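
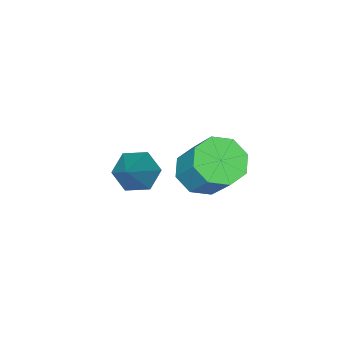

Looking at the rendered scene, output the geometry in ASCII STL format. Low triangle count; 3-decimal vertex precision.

solid 
facet normal -0.610 -0.432 -0.664
outer loop
vertex 0.88 -2.468 -1.461
vertex 0.308 -1.851 -1.337
vertex 0.902 -1.765 -1.939
endloop
endfacet
facet normal 0.952 -0.192 -0.238
outer loop
vertex 0.88 -2.468 -1.461
vertex 0.902 -1.765 -1.939
vertex 1.552 -0.969 0.017
endloop
endfacet
facet normal -0.610 -0.433 -0.664
outer loop
vertex 0.902 -1.765 -1.939
vertex 0.308 -1.851 -1.337
vertex 0.33 -1.149 -1.815
endloop
endfacet
facet normal 0.600 0.651 -0.464
outer loop
vertex 0.902 -1.765 -1.939
vertex 0.33 -1.149 -1.815
vertex 1.552 -0.969 0.017
endloop
endfacet
facet normal -0.609 -0.433 -0.664
outer loop
vertex 0.33 -1.149 -1.815
vertex 0.308 -1.851 -1.337
vertex -0.264 -1.235 -1.214
endloop
endfacet
facet normal -0.144 0.990 -0.001
outer loop
vertex 0.33 -1.149 -1.815
vertex -0.264 -1.235 -1.214
vertex 1.552 -0.969 0.017
endloop
endfacet
facet normal -0.609 -0.433 -0.664
outer loop
vertex -0.264 -1.235 -1.214
vertex 0.308 -1.851 -1.337
vertex -0.286 -1.937 -0.736
endloop
endfacet
facet normal -0.538 0.486 0.689
outer loop
vertex -0.264 -1.235 -1.214
vertex -0.286 -1.937 -0.736
vertex 1.552 -0.969 0.017
endloop
endfacet
facet normal -0.610 -0.433 -0.664
outer loop
vertex -0.286 -1.937 -0.736
vertex 0.308 -1.851 -1.337
vertex 0.286 -2.554 -0.859
endloop
endfacet
facet normal -0.187 -0.356 0.915
outer loop
vertex -0.286 -1.937 -0.736
vertex 0.286 -2.554 -0.859
vertex 1.552 -0.969 0.017
endloop
endfacet
facet normal -0.610 -0.432 -0.664
outer loop
vertex 0.286 -2.554 -0.859
vertex 0.308 -1.851 -1.337
vertex 0.88 -2.468 -1.461
endloop
endfacet
facet normal 0.559 -0.696 0.452
outer loop
vertex 0.286 -2.554 -0.859
vertex 0.88 -2.468 -1.461
vertex 1.552 -0.969 0.017
endloop
endfacet
facet normal -0.136 -0.600 -0.788
outer loop
vertex 0.541 0.385 1.024
vertex 0.089 1.086 0.568
vertex 0.992 0.799 0.631
endloop
endfacet
facet normal 0.773 -0.562 0.295
outer loop
vertex 0.541 0.385 1.024
vertex 0.992 0.799 0.631
vertex 0.783 1.453 2.427
endloop
endfacet
facet normal 0.772 -0.562 0.295
outer loop
vertex 0.783 1.453 2.427
vertex 0.992 0.799 0.631
vertex 1.234 1.867 2.035
endloop
endfacet
facet normal 0.135 0.599 0.789
outer loop
vertex 0.783 1.453 2.427
vertex 1.234 1.867 2.035
vertex 0.331 2.154 1.972
endloop
endfacet
facet normal -0.136 -0.600 -0.788
outer loop
vertex 0.992 0.799 0.631
vertex 0.089 1.086 0.568
vertex 0.915 1.38 0.202
endloop
endfacet
facet normal 0.985 0.003 -0.172
outer loop
vertex 0.992 0.799 0.631
vertex 0.915 1.38 0.202
vertex 1.234 1.867 2.035
endloop
endfacet
facet normal 0.985 0.003 -0.172
outer loop
vertex 1.234 1.867 2.035
vertex 0.915 1.38 0.202
vertex 1.157 2.448 1.605
endloop
endfacet
facet normal 0.136 0.601 0.788
outer loop
vertex 1.234 1.867 2.035
vertex 1.157 2.448 1.605
vertex 0.331 2.154 1.972
endloop
endfacet
facet normal -0.135 -0.600 -0.788
outer loop
vertex 0.915 1.38 0.202
vertex 0.089 1.086 0.568
vertex 0.353 1.789 -0.013
endloop
endfacet
facet normal 0.620 0.569 -0.540
outer loop
vertex 0.915 1.38 0.202
vertex 0.353 1.789 -0.013
vertex 1.157 2.448 1.605
endloop
endfacet
facet normal 0.621 0.568 -0.540
outer loop
vertex 1.157 2.448 1.605
vertex 0.353 1.789 -0.013
vertex 0.595 2.858 1.39
endloop
endfacet
facet normal 0.136 0.600 0.788
outer loop
vertex 1.157 2.448 1.605
vertex 0.595 2.858 1.39
vertex 0.331 2.154 1.972
endloop
endfacet
facet normal -0.137 -0.600 -0.788
outer loop
vertex 0.353 1.789 -0.013
vertex 0.089 1.086 0.568
vertex -0.363 1.787 0.113
endloop
endfacet
facet normal -0.106 0.800 -0.591
outer loop
vertex 0.353 1.789 -0.013
vertex -0.363 1.787 0.113
vertex 0.595 2.858 1.39
endloop
endfacet
facet normal -0.107 0.800 -0.590
outer loop
vertex 0.595 2.858 1.39
vertex -0.363 1.787 0.113
vertex -0.121 2.855 1.516
endloop
endfacet
facet normal 0.136 0.600 0.788
outer loop
vertex 0.595 2.858 1.39
vertex -0.121 2.855 1.516
vertex 0.331 2.154 1.972
endloop
endfacet
facet normal -0.135 -0.599 -0.789
outer loop
vertex -0.363 1.787 0.113
vertex 0.089 1.086 0.568
vertex -0.814 1.373 0.505
endloop
endfacet
facet normal -0.773 0.562 -0.295
outer loop
vertex -0.363 1.787 0.113
vertex -0.814 1.373 0.505
vertex -0.121 2.855 1.516
endloop
endfacet
facet normal -0.773 0.562 -0.295
outer loop
vertex -0.121 2.855 1.516
vertex -0.814 1.373 0.505
vertex -0.572 2.441 1.909
endloop
endfacet
facet normal 0.136 0.600 0.788
outer loop
vertex -0.121 2.855 1.516
vertex -0.572 2.441 1.909
vertex 0.331 2.154 1.972
endloop
endfacet
facet normal -0.136 -0.601 -0.788
outer loop
vertex -0.814 1.373 0.505
vertex 0.089 1.086 0.568
vertex -0.737 0.792 0.935
endloop
endfacet
facet normal -0.985 -0.003 0.172
outer loop
vertex -0.814 1.373 0.505
vertex -0.737 0.792 0.935
vertex -0.572 2.441 1.909
endloop
endfacet
facet normal -0.985 -0.003 0.172
outer loop
vertex -0.572 2.441 1.909
vertex -0.737 0.792 0.935
vertex -0.495 1.86 2.338
endloop
endfacet
facet normal 0.136 0.600 0.788
outer loop
vertex -0.572 2.441 1.909
vertex -0.495 1.86 2.338
vertex 0.331 2.154 1.972
endloop
endfacet
facet normal -0.136 -0.600 -0.788
outer loop
vertex -0.737 0.792 0.935
vertex 0.089 1.086 0.568
vertex -0.175 0.382 1.15
endloop
endfacet
facet normal -0.621 -0.568 0.540
outer loop
vertex -0.737 0.792 0.935
vertex -0.175 0.382 1.15
vertex -0.495 1.86 2.338
endloop
endfacet
facet normal -0.620 -0.569 0.540
outer loop
vertex -0.495 1.86 2.338
vertex -0.175 0.382 1.15
vertex 0.067 1.451 2.553
endloop
endfacet
facet normal 0.135 0.600 0.788
outer loop
vertex -0.495 1.86 2.338
vertex 0.067 1.451 2.553
vertex 0.331 2.154 1.972
endloop
endfacet
facet normal -0.136 -0.600 -0.788
outer loop
vertex -0.175 0.382 1.15
vertex 0.089 1.086 0.568
vertex 0.541 0.385 1.024
endloop
endfacet
facet normal 0.107 -0.800 0.591
outer loop
vertex -0.175 0.382 1.15
vertex 0.541 0.385 1.024
vertex 0.067 1.451 2.553
endloop
endfacet
facet normal 0.106 -0.800 0.591
outer loop
vertex 0.067 1.451 2.553
vertex 0.541 0.385 1.024
vertex 0.783 1.453 2.427
endloop
endfacet
facet normal 0.137 0.600 0.788
outer loop
vertex 0.067 1.451 2.553
vertex 0.783 1.453 2.427
vertex 0.331 2.154 1.972
endloop
endfacet

endsolid


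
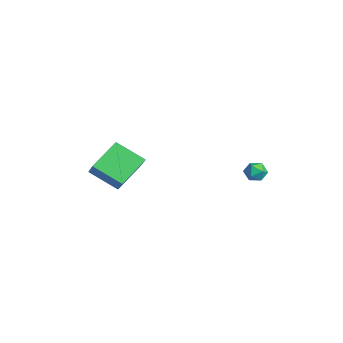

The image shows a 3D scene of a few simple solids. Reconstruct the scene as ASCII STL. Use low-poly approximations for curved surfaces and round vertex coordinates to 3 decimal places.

solid 
facet normal -0.995 0.021 0.097
outer loop
vertex -1.271 4.158 1.209
vertex -1.312 3.551 0.921
vertex -1.246 3.603 1.589
endloop
endfacet
facet normal -0.679 0.393 0.619
outer loop
vertex -1.271 4.158 1.209
vertex -1.246 3.603 1.589
vertex -0.831 4.118 1.717
endloop
endfacet
facet normal -0.284 0.905 0.317
outer loop
vertex -1.271 4.158 1.209
vertex -0.831 4.118 1.717
vertex -0.642 4.384 1.128
endloop
endfacet
facet normal -0.355 0.849 -0.390
outer loop
vertex -1.271 4.158 1.209
vertex -0.642 4.384 1.128
vertex -0.939 4.034 0.637
endloop
endfacet
facet normal -0.794 0.304 -0.527
outer loop
vertex -1.271 4.158 1.209
vertex -0.939 4.034 0.637
vertex -1.312 3.551 0.921
endloop
endfacet
facet normal -0.240 -0.047 0.970
outer loop
vertex -0.831 4.118 1.717
vertex -1.246 3.603 1.589
vertex -0.601 3.486 1.743
endloop
endfacet
facet normal -0.750 -0.649 0.125
outer loop
vertex -1.246 3.603 1.589
vertex -1.312 3.551 0.921
vertex -0.898 3.136 1.252
endloop
endfacet
facet normal -0.426 -0.191 -0.884
outer loop
vertex -1.312 3.551 0.921
vertex -0.939 4.034 0.637
vertex -0.709 3.402 0.663
endloop
endfacet
facet normal 0.284 0.691 -0.665
outer loop
vertex -0.939 4.034 0.637
vertex -0.642 4.384 1.128
vertex -0.294 3.917 0.791
endloop
endfacet
facet normal 0.399 0.781 0.481
outer loop
vertex -0.642 4.384 1.128
vertex -0.831 4.118 1.717
vertex -0.228 3.969 1.459
endloop
endfacet
facet normal 0.355 -0.849 0.390
outer loop
vertex -0.269 3.362 1.171
vertex -0.601 3.486 1.743
vertex -0.898 3.136 1.252
endloop
endfacet
facet normal 0.284 -0.905 -0.317
outer loop
vertex -0.269 3.362 1.171
vertex -0.898 3.136 1.252
vertex -0.709 3.402 0.663
endloop
endfacet
facet normal 0.679 -0.393 -0.619
outer loop
vertex -0.269 3.362 1.171
vertex -0.709 3.402 0.663
vertex -0.294 3.917 0.791
endloop
endfacet
facet normal 0.995 -0.021 -0.097
outer loop
vertex -0.269 3.362 1.171
vertex -0.294 3.917 0.791
vertex -0.228 3.969 1.459
endloop
endfacet
facet normal 0.794 -0.304 0.527
outer loop
vertex -0.269 3.362 1.171
vertex -0.228 3.969 1.459
vertex -0.601 3.486 1.743
endloop
endfacet
facet normal -0.284 -0.691 0.665
outer loop
vertex -0.898 3.136 1.252
vertex -0.601 3.486 1.743
vertex -1.246 3.603 1.589
endloop
endfacet
facet normal -0.399 -0.781 -0.481
outer loop
vertex -0.709 3.402 0.663
vertex -0.898 3.136 1.252
vertex -1.312 3.551 0.921
endloop
endfacet
facet normal 0.240 0.047 -0.970
outer loop
vertex -0.294 3.917 0.791
vertex -0.709 3.402 0.663
vertex -0.939 4.034 0.637
endloop
endfacet
facet normal 0.750 0.649 -0.125
outer loop
vertex -0.228 3.969 1.459
vertex -0.294 3.917 0.791
vertex -0.642 4.384 1.128
endloop
endfacet
facet normal 0.426 0.191 0.884
outer loop
vertex -0.601 3.486 1.743
vertex -0.228 3.969 1.459
vertex -0.831 4.118 1.717
endloop
endfacet
facet normal -0.456 0.714 0.532
outer loop
vertex -3.933 -2.736 2.616
vertex -3.011 -1.406 1.622
vertex -5.075 -2.706 1.598
endloop
endfacet
facet normal -0.485 -0.701 0.523
outer loop
vertex -4.149 -4.154 0.518
vertex -3.933 -2.736 2.616
vertex -5.075 -2.706 1.598
endloop
endfacet
facet normal -0.456 0.713 0.532
outer loop
vertex -5.075 -2.706 1.598
vertex -3.011 -1.406 1.622
vertex -4.152 -1.375 0.604
endloop
endfacet
facet normal -0.746 0.020 -0.666
outer loop
vertex -4.152 -1.375 0.604
vertex -4.149 -4.154 0.518
vertex -5.075 -2.706 1.598
endloop
endfacet
facet normal 0.746 -0.020 0.666
outer loop
vertex -3.933 -2.736 2.616
vertex -2.085 -2.854 0.542
vertex -3.011 -1.406 1.622
endloop
endfacet
facet normal -0.486 -0.700 0.523
outer loop
vertex -3.008 -4.185 1.536
vertex -3.933 -2.736 2.616
vertex -4.149 -4.154 0.518
endloop
endfacet
facet normal 0.746 -0.020 0.666
outer loop
vertex -3.008 -4.185 1.536
vertex -2.085 -2.854 0.542
vertex -3.933 -2.736 2.616
endloop
endfacet
facet normal 0.486 0.701 -0.523
outer loop
vertex -3.011 -1.406 1.622
vertex -2.085 -2.854 0.542
vertex -4.152 -1.375 0.604
endloop
endfacet
facet normal -0.746 0.020 -0.666
outer loop
vertex -3.227 -2.824 -0.476
vertex -4.149 -4.154 0.518
vertex -4.152 -1.375 0.604
endloop
endfacet
facet normal 0.485 0.700 -0.524
outer loop
vertex -4.152 -1.375 0.604
vertex -2.085 -2.854 0.542
vertex -3.227 -2.824 -0.476
endloop
endfacet
facet normal 0.456 -0.714 -0.532
outer loop
vertex -3.227 -2.824 -0.476
vertex -3.008 -4.185 1.536
vertex -4.149 -4.154 0.518
endloop
endfacet
facet normal 0.456 -0.713 -0.532
outer loop
vertex -2.085 -2.854 0.542
vertex -3.008 -4.185 1.536
vertex -3.227 -2.824 -0.476
endloop
endfacet

endsolid


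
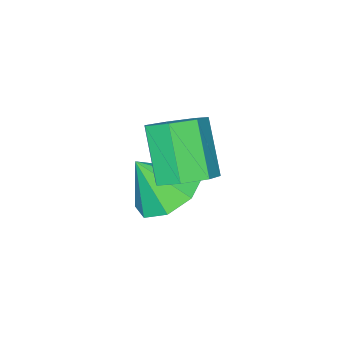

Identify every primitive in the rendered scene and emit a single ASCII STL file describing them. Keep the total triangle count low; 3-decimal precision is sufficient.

solid 
facet normal 0.282 0.511 -0.812
outer loop
vertex 0.672 2.271 1.275
vertex -0.142 2.519 1.148
vertex 0.472 2.909 1.607
endloop
endfacet
facet normal 0.921 0.092 0.378
outer loop
vertex 0.672 2.271 1.275
vertex 0.472 2.909 1.607
vertex 0.156 1.334 2.759
endloop
endfacet
facet normal 0.921 0.092 0.379
outer loop
vertex 0.156 1.334 2.759
vertex 0.472 2.909 1.607
vertex -0.045 1.971 3.092
endloop
endfacet
facet normal -0.282 -0.513 0.811
outer loop
vertex 0.156 1.334 2.759
vertex -0.045 1.971 3.092
vertex -0.658 1.581 2.632
endloop
endfacet
facet normal 0.281 0.512 -0.811
outer loop
vertex 0.472 2.909 1.607
vertex -0.142 2.519 1.148
vertex -0.191 3.252 1.594
endloop
endfacet
facet normal 0.364 0.725 0.585
outer loop
vertex 0.472 2.909 1.607
vertex -0.191 3.252 1.594
vertex -0.045 1.971 3.092
endloop
endfacet
facet normal 0.364 0.725 0.584
outer loop
vertex -0.045 1.971 3.092
vertex -0.191 3.252 1.594
vertex -0.707 2.315 3.078
endloop
endfacet
facet normal -0.283 -0.512 0.811
outer loop
vertex -0.045 1.971 3.092
vertex -0.707 2.315 3.078
vertex -0.658 1.581 2.632
endloop
endfacet
facet normal 0.282 0.512 -0.811
outer loop
vertex -0.191 3.252 1.594
vertex -0.142 2.519 1.148
vertex -0.816 3.043 1.245
endloop
endfacet
facet normal -0.467 0.812 0.350
outer loop
vertex -0.191 3.252 1.594
vertex -0.816 3.043 1.245
vertex -0.707 2.315 3.078
endloop
endfacet
facet normal -0.467 0.812 0.350
outer loop
vertex -0.707 2.315 3.078
vertex -0.816 3.043 1.245
vertex -1.332 2.106 2.729
endloop
endfacet
facet normal -0.282 -0.512 0.811
outer loop
vertex -0.707 2.315 3.078
vertex -1.332 2.106 2.729
vertex -0.658 1.581 2.632
endloop
endfacet
facet normal 0.282 0.513 -0.811
outer loop
vertex -0.816 3.043 1.245
vertex -0.142 2.519 1.148
vertex -0.934 2.439 0.822
endloop
endfacet
facet normal -0.946 0.288 -0.147
outer loop
vertex -0.816 3.043 1.245
vertex -0.934 2.439 0.822
vertex -1.332 2.106 2.729
endloop
endfacet
facet normal -0.946 0.288 -0.147
outer loop
vertex -1.332 2.106 2.729
vertex -0.934 2.439 0.822
vertex -1.45 1.502 2.307
endloop
endfacet
facet normal -0.282 -0.512 0.811
outer loop
vertex -1.332 2.106 2.729
vertex -1.45 1.502 2.307
vertex -0.658 1.581 2.632
endloop
endfacet
facet normal 0.282 0.512 -0.811
outer loop
vertex -0.934 2.439 0.822
vertex -0.142 2.519 1.148
vertex -0.455 1.895 0.645
endloop
endfacet
facet normal -0.713 -0.454 -0.534
outer loop
vertex -0.934 2.439 0.822
vertex -0.455 1.895 0.645
vertex -1.45 1.502 2.307
endloop
endfacet
facet normal -0.713 -0.454 -0.534
outer loop
vertex -1.45 1.502 2.307
vertex -0.455 1.895 0.645
vertex -0.971 0.958 2.13
endloop
endfacet
facet normal -0.282 -0.512 0.811
outer loop
vertex -1.45 1.502 2.307
vertex -0.971 0.958 2.13
vertex -0.658 1.581 2.632
endloop
endfacet
facet normal 0.282 0.512 -0.811
outer loop
vertex -0.455 1.895 0.645
vertex -0.142 2.519 1.148
vertex 0.259 1.82 0.846
endloop
endfacet
facet normal 0.056 -0.853 -0.519
outer loop
vertex -0.455 1.895 0.645
vertex 0.259 1.82 0.846
vertex -0.971 0.958 2.13
endloop
endfacet
facet normal 0.056 -0.853 -0.519
outer loop
vertex -0.971 0.958 2.13
vertex 0.259 1.82 0.846
vertex -0.257 0.883 2.331
endloop
endfacet
facet normal -0.282 -0.512 0.811
outer loop
vertex -0.971 0.958 2.13
vertex -0.257 0.883 2.331
vertex -0.658 1.581 2.632
endloop
endfacet
facet normal 0.283 0.512 -0.811
outer loop
vertex 0.259 1.82 0.846
vertex -0.142 2.519 1.148
vertex 0.672 2.271 1.275
endloop
endfacet
facet normal 0.784 -0.611 -0.113
outer loop
vertex 0.259 1.82 0.846
vertex 0.672 2.271 1.275
vertex -0.257 0.883 2.331
endloop
endfacet
facet normal 0.784 -0.611 -0.113
outer loop
vertex -0.257 0.883 2.331
vertex 0.672 2.271 1.275
vertex 0.156 1.334 2.759
endloop
endfacet
facet normal -0.282 -0.512 0.811
outer loop
vertex -0.257 0.883 2.331
vertex 0.156 1.334 2.759
vertex -0.658 1.581 2.632
endloop
endfacet
facet normal -0.397 0.384 -0.834
outer loop
vertex -0.301 0.443 -1.202
vertex -0.906 1.076 -0.622
vertex 0.052 1.148 -1.045
endloop
endfacet
facet normal 0.894 -0.449 0.007
outer loop
vertex -0.301 0.443 -1.202
vertex 0.052 1.148 -1.045
vertex -0.294 0.484 0.662
endloop
endfacet
facet normal -0.397 0.384 -0.834
outer loop
vertex 0.052 1.148 -1.045
vertex -0.906 1.076 -0.622
vertex -0.156 1.81 -0.641
endloop
endfacet
facet normal 0.957 0.147 0.251
outer loop
vertex 0.052 1.148 -1.045
vertex -0.156 1.81 -0.641
vertex -0.294 0.484 0.662
endloop
endfacet
facet normal -0.398 0.385 -0.833
outer loop
vertex -0.156 1.81 -0.641
vertex -0.906 1.076 -0.622
vertex -0.803 2.042 -0.225
endloop
endfacet
facet normal 0.584 0.537 0.609
outer loop
vertex -0.156 1.81 -0.641
vertex -0.803 2.042 -0.225
vertex -0.294 0.484 0.662
endloop
endfacet
facet normal -0.397 0.385 -0.833
outer loop
vertex -0.803 2.042 -0.225
vertex -0.906 1.076 -0.622
vertex -1.511 1.708 -0.042
endloop
endfacet
facet normal -0.008 0.493 0.870
outer loop
vertex -0.803 2.042 -0.225
vertex -1.511 1.708 -0.042
vertex -0.294 0.484 0.662
endloop
endfacet
facet normal -0.398 0.384 -0.833
outer loop
vertex -1.511 1.708 -0.042
vertex -0.906 1.076 -0.622
vertex -1.864 1.004 -0.198
endloop
endfacet
facet normal -0.470 0.040 0.882
outer loop
vertex -1.511 1.708 -0.042
vertex -1.864 1.004 -0.198
vertex -0.294 0.484 0.662
endloop
endfacet
facet normal -0.398 0.384 -0.833
outer loop
vertex -1.864 1.004 -0.198
vertex -0.906 1.076 -0.622
vertex -1.656 0.341 -0.603
endloop
endfacet
facet normal -0.533 -0.556 0.637
outer loop
vertex -1.864 1.004 -0.198
vertex -1.656 0.341 -0.603
vertex -0.294 0.484 0.662
endloop
endfacet
facet normal -0.397 0.384 -0.834
outer loop
vertex -1.656 0.341 -0.603
vertex -0.906 1.076 -0.622
vertex -1.009 0.109 -1.018
endloop
endfacet
facet normal -0.160 -0.947 0.279
outer loop
vertex -1.656 0.341 -0.603
vertex -1.009 0.109 -1.018
vertex -0.294 0.484 0.662
endloop
endfacet
facet normal -0.398 0.384 -0.833
outer loop
vertex -1.009 0.109 -1.018
vertex -0.906 1.076 -0.622
vertex -0.301 0.443 -1.202
endloop
endfacet
facet normal 0.430 -0.902 0.018
outer loop
vertex -1.009 0.109 -1.018
vertex -0.301 0.443 -1.202
vertex -0.294 0.484 0.662
endloop
endfacet

endsolid


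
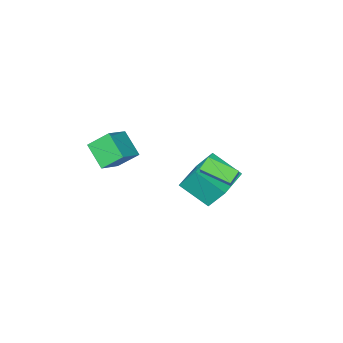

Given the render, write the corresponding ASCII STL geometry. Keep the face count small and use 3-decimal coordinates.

solid 
facet normal -0.558 0.761 -0.331
outer loop
vertex -3.519 3.227 0.394
vertex -3.102 3.861 1.149
vertex -2.881 3.458 -0.151
endloop
endfacet
facet normal -0.389 -0.592 -0.706
outer loop
vertex -1.898 2.119 0.431
vertex -3.519 3.227 0.394
vertex -2.881 3.458 -0.151
endloop
endfacet
facet normal -0.559 0.761 -0.331
outer loop
vertex -2.881 3.458 -0.151
vertex -3.102 3.861 1.149
vertex -2.465 4.092 0.604
endloop
endfacet
facet normal 0.733 0.266 -0.627
outer loop
vertex -2.465 4.092 0.604
vertex -1.898 2.119 0.431
vertex -2.881 3.458 -0.151
endloop
endfacet
facet normal -0.732 -0.265 0.627
outer loop
vertex -3.519 3.227 0.394
vertex -2.119 2.522 1.731
vertex -3.102 3.861 1.149
endloop
endfacet
facet normal -0.389 -0.592 -0.706
outer loop
vertex -2.535 1.888 0.976
vertex -3.519 3.227 0.394
vertex -1.898 2.119 0.431
endloop
endfacet
facet normal -0.732 -0.266 0.627
outer loop
vertex -2.535 1.888 0.976
vertex -2.119 2.522 1.731
vertex -3.519 3.227 0.394
endloop
endfacet
facet normal 0.389 0.592 0.706
outer loop
vertex -3.102 3.861 1.149
vertex -2.119 2.522 1.731
vertex -2.465 4.092 0.604
endloop
endfacet
facet normal 0.732 0.265 -0.627
outer loop
vertex -1.481 2.753 1.186
vertex -1.898 2.119 0.431
vertex -2.465 4.092 0.604
endloop
endfacet
facet normal 0.389 0.592 0.706
outer loop
vertex -2.465 4.092 0.604
vertex -2.119 2.522 1.731
vertex -1.481 2.753 1.186
endloop
endfacet
facet normal 0.559 -0.761 0.330
outer loop
vertex -1.481 2.753 1.186
vertex -2.535 1.888 0.976
vertex -1.898 2.119 0.431
endloop
endfacet
facet normal 0.558 -0.761 0.331
outer loop
vertex -2.119 2.522 1.731
vertex -2.535 1.888 0.976
vertex -1.481 2.753 1.186
endloop
endfacet
facet normal -0.563 0.487 0.668
outer loop
vertex -0.804 -3.821 0.392
vertex 0.49 -3.203 1.033
vertex -0.914 -2.472 -0.685
endloop
endfacet
facet normal -0.824 -0.393 -0.408
outer loop
vertex -0.03 -3.237 -1.733
vertex -0.804 -3.821 0.392
vertex -0.914 -2.472 -0.685
endloop
endfacet
facet normal -0.564 0.487 0.668
outer loop
vertex -0.914 -2.472 -0.685
vertex 0.49 -3.203 1.033
vertex 0.379 -1.854 -0.044
endloop
endfacet
facet normal -0.064 0.780 -0.623
outer loop
vertex 0.379 -1.854 -0.044
vertex -0.03 -3.237 -1.733
vertex -0.914 -2.472 -0.685
endloop
endfacet
facet normal 0.064 -0.780 0.623
outer loop
vertex -0.804 -3.821 0.392
vertex 1.374 -3.968 -0.015
vertex 0.49 -3.203 1.033
endloop
endfacet
facet normal -0.824 -0.394 -0.408
outer loop
vertex 0.081 -4.586 -0.656
vertex -0.804 -3.821 0.392
vertex -0.03 -3.237 -1.733
endloop
endfacet
facet normal 0.064 -0.780 0.623
outer loop
vertex 0.081 -4.586 -0.656
vertex 1.374 -3.968 -0.015
vertex -0.804 -3.821 0.392
endloop
endfacet
facet normal 0.824 0.393 0.408
outer loop
vertex 0.49 -3.203 1.033
vertex 1.374 -3.968 -0.015
vertex 0.379 -1.854 -0.044
endloop
endfacet
facet normal -0.064 0.780 -0.623
outer loop
vertex 1.264 -2.619 -1.092
vertex -0.03 -3.237 -1.733
vertex 0.379 -1.854 -0.044
endloop
endfacet
facet normal 0.824 0.393 0.408
outer loop
vertex 0.379 -1.854 -0.044
vertex 1.374 -3.968 -0.015
vertex 1.264 -2.619 -1.092
endloop
endfacet
facet normal 0.563 -0.487 -0.668
outer loop
vertex 1.264 -2.619 -1.092
vertex 0.081 -4.586 -0.656
vertex -0.03 -3.237 -1.733
endloop
endfacet
facet normal 0.564 -0.487 -0.667
outer loop
vertex 1.374 -3.968 -0.015
vertex 0.081 -4.586 -0.656
vertex 1.264 -2.619 -1.092
endloop
endfacet
facet normal -0.490 0.654 -0.576
outer loop
vertex -5.08 1.032 -1.514
vertex -3.296 2.281 -1.613
vertex -4.579 0.207 -2.876
endloop
endfacet
facet normal -0.818 -0.573 0.046
outer loop
vertex -3.584 -1.121 -1.707
vertex -5.08 1.032 -1.514
vertex -4.579 0.207 -2.876
endloop
endfacet
facet normal -0.490 0.654 -0.576
outer loop
vertex -4.579 0.207 -2.876
vertex -3.296 2.281 -1.613
vertex -2.795 1.456 -2.976
endloop
endfacet
facet normal 0.300 -0.494 -0.816
outer loop
vertex -2.795 1.456 -2.976
vertex -3.584 -1.121 -1.707
vertex -4.579 0.207 -2.876
endloop
endfacet
facet normal -0.300 0.494 0.816
outer loop
vertex -5.08 1.032 -1.514
vertex -2.301 0.953 -0.444
vertex -3.296 2.281 -1.613
endloop
endfacet
facet normal -0.818 -0.573 0.046
outer loop
vertex -4.085 -0.296 -0.344
vertex -5.08 1.032 -1.514
vertex -3.584 -1.121 -1.707
endloop
endfacet
facet normal -0.300 0.494 0.816
outer loop
vertex -4.085 -0.296 -0.344
vertex -2.301 0.953 -0.444
vertex -5.08 1.032 -1.514
endloop
endfacet
facet normal 0.818 0.573 -0.046
outer loop
vertex -3.296 2.281 -1.613
vertex -2.301 0.953 -0.444
vertex -2.795 1.456 -2.976
endloop
endfacet
facet normal 0.300 -0.494 -0.816
outer loop
vertex -1.8 0.128 -1.806
vertex -3.584 -1.121 -1.707
vertex -2.795 1.456 -2.976
endloop
endfacet
facet normal 0.818 0.573 -0.046
outer loop
vertex -2.795 1.456 -2.976
vertex -2.301 0.953 -0.444
vertex -1.8 0.128 -1.806
endloop
endfacet
facet normal 0.490 -0.654 0.576
outer loop
vertex -1.8 0.128 -1.806
vertex -4.085 -0.296 -0.344
vertex -3.584 -1.121 -1.707
endloop
endfacet
facet normal 0.490 -0.654 0.576
outer loop
vertex -2.301 0.953 -0.444
vertex -4.085 -0.296 -0.344
vertex -1.8 0.128 -1.806
endloop
endfacet

endsolid


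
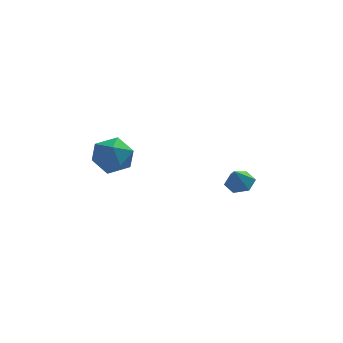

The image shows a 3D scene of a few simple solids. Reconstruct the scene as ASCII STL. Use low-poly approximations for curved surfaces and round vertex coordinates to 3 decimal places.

solid 
facet normal 0.264 0.414 -0.871
outer loop
vertex 1.863 4.505 -3.099
vertex 1.537 3.99 -3.443
vertex 1.188 4.572 -3.272
endloop
endfacet
facet normal -0.143 0.595 0.790
outer loop
vertex 1.863 4.505 -3.099
vertex 1.188 4.572 -3.272
vertex 1.243 3.53 -2.477
endloop
endfacet
facet normal 0.264 0.414 -0.871
outer loop
vertex 1.188 4.572 -3.272
vertex 1.537 3.99 -3.443
vertex 0.862 4.057 -3.616
endloop
endfacet
facet normal -0.868 0.272 0.416
outer loop
vertex 1.188 4.572 -3.272
vertex 0.862 4.057 -3.616
vertex 1.243 3.53 -2.477
endloop
endfacet
facet normal 0.264 0.414 -0.871
outer loop
vertex 0.862 4.057 -3.616
vertex 1.537 3.99 -3.443
vertex 1.211 3.475 -3.787
endloop
endfacet
facet normal -0.851 -0.523 0.043
outer loop
vertex 0.862 4.057 -3.616
vertex 1.211 3.475 -3.787
vertex 1.243 3.53 -2.477
endloop
endfacet
facet normal 0.265 0.414 -0.871
outer loop
vertex 1.211 3.475 -3.787
vertex 1.537 3.99 -3.443
vertex 1.886 3.407 -3.614
endloop
endfacet
facet normal -0.111 -0.993 0.044
outer loop
vertex 1.211 3.475 -3.787
vertex 1.886 3.407 -3.614
vertex 1.243 3.53 -2.477
endloop
endfacet
facet normal 0.265 0.414 -0.871
outer loop
vertex 1.886 3.407 -3.614
vertex 1.537 3.99 -3.443
vertex 2.212 3.922 -3.27
endloop
endfacet
facet normal 0.614 -0.669 0.419
outer loop
vertex 1.886 3.407 -3.614
vertex 2.212 3.922 -3.27
vertex 1.243 3.53 -2.477
endloop
endfacet
facet normal 0.265 0.414 -0.871
outer loop
vertex 2.212 3.922 -3.27
vertex 1.537 3.99 -3.443
vertex 1.863 4.505 -3.099
endloop
endfacet
facet normal 0.597 0.125 0.792
outer loop
vertex 2.212 3.922 -3.27
vertex 1.863 4.505 -3.099
vertex 1.243 3.53 -2.477
endloop
endfacet
facet normal -0.504 0.724 -0.471
outer loop
vertex -3.938 1.741 -0.778
vertex -4.788 1.42 -0.363
vertex -4.235 2.108 0.103
endloop
endfacet
facet normal 0.165 0.929 -0.331
outer loop
vertex -3.938 1.741 -0.778
vertex -4.235 2.108 0.103
vertex -3.273 1.884 -0.046
endloop
endfacet
facet normal 0.608 0.465 -0.643
outer loop
vertex -3.938 1.741 -0.778
vertex -3.273 1.884 -0.046
vertex -3.232 1.057 -0.605
endloop
endfacet
facet normal 0.212 -0.028 -0.977
outer loop
vertex -3.938 1.741 -0.778
vertex -3.232 1.057 -0.605
vertex -4.169 0.77 -0.8
endloop
endfacet
facet normal -0.475 0.133 -0.870
outer loop
vertex -3.938 1.741 -0.778
vertex -4.169 0.77 -0.8
vertex -4.788 1.42 -0.363
endloop
endfacet
facet normal 0.265 0.889 0.374
outer loop
vertex -3.273 1.884 -0.046
vertex -4.235 2.108 0.103
vertex -3.711 1.65 0.82
endloop
endfacet
facet normal -0.817 0.557 0.148
outer loop
vertex -4.235 2.108 0.103
vertex -4.788 1.42 -0.363
vertex -4.648 1.363 0.625
endloop
endfacet
facet normal -0.770 -0.399 -0.497
outer loop
vertex -4.788 1.42 -0.363
vertex -4.169 0.77 -0.8
vertex -4.607 0.536 0.066
endloop
endfacet
facet normal 0.341 -0.659 -0.670
outer loop
vertex -4.169 0.77 -0.8
vertex -3.232 1.057 -0.605
vertex -3.645 0.312 -0.083
endloop
endfacet
facet normal 0.982 0.137 -0.131
outer loop
vertex -3.232 1.057 -0.605
vertex -3.273 1.884 -0.046
vertex -3.092 1.0 0.383
endloop
endfacet
facet normal -0.212 0.028 0.977
outer loop
vertex -3.942 0.679 0.798
vertex -3.711 1.65 0.82
vertex -4.648 1.363 0.625
endloop
endfacet
facet normal -0.608 -0.465 0.643
outer loop
vertex -3.942 0.679 0.798
vertex -4.648 1.363 0.625
vertex -4.607 0.536 0.066
endloop
endfacet
facet normal -0.165 -0.929 0.331
outer loop
vertex -3.942 0.679 0.798
vertex -4.607 0.536 0.066
vertex -3.645 0.312 -0.083
endloop
endfacet
facet normal 0.504 -0.724 0.471
outer loop
vertex -3.942 0.679 0.798
vertex -3.645 0.312 -0.083
vertex -3.092 1.0 0.383
endloop
endfacet
facet normal 0.475 -0.133 0.870
outer loop
vertex -3.942 0.679 0.798
vertex -3.092 1.0 0.383
vertex -3.711 1.65 0.82
endloop
endfacet
facet normal -0.341 0.659 0.670
outer loop
vertex -4.648 1.363 0.625
vertex -3.711 1.65 0.82
vertex -4.235 2.108 0.103
endloop
endfacet
facet normal -0.982 -0.137 0.131
outer loop
vertex -4.607 0.536 0.066
vertex -4.648 1.363 0.625
vertex -4.788 1.42 -0.363
endloop
endfacet
facet normal -0.265 -0.889 -0.374
outer loop
vertex -3.645 0.312 -0.083
vertex -4.607 0.536 0.066
vertex -4.169 0.77 -0.8
endloop
endfacet
facet normal 0.817 -0.557 -0.148
outer loop
vertex -3.092 1.0 0.383
vertex -3.645 0.312 -0.083
vertex -3.232 1.057 -0.605
endloop
endfacet
facet normal 0.770 0.399 0.497
outer loop
vertex -3.711 1.65 0.82
vertex -3.092 1.0 0.383
vertex -3.273 1.884 -0.046
endloop
endfacet

endsolid


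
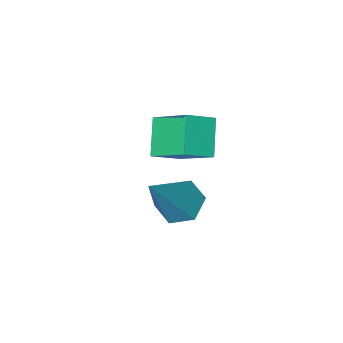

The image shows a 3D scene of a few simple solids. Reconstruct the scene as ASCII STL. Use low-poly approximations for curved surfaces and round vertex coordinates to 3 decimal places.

solid 
facet normal -0.401 -0.601 0.692
outer loop
vertex 3.384 1.503 0.587
vertex 2.621 1.559 0.194
vertex 3.683 0.467 -0.139
endloop
endfacet
facet normal 0.887 -0.064 0.457
outer loop
vertex 4.119 1.121 -0.894
vertex 3.384 1.503 0.587
vertex 3.683 0.467 -0.139
endloop
endfacet
facet normal -0.400 -0.600 0.693
outer loop
vertex 3.683 0.467 -0.139
vertex 2.621 1.559 0.194
vertex 2.92 0.522 -0.532
endloop
endfacet
facet normal 0.230 -0.797 -0.558
outer loop
vertex 2.92 0.522 -0.532
vertex 4.119 1.121 -0.894
vertex 3.683 0.467 -0.139
endloop
endfacet
facet normal -0.229 0.797 0.558
outer loop
vertex 3.384 1.503 0.587
vertex 3.057 2.213 -0.561
vertex 2.621 1.559 0.194
endloop
endfacet
facet normal 0.887 -0.064 0.457
outer loop
vertex 3.82 2.158 -0.168
vertex 3.384 1.503 0.587
vertex 4.119 1.121 -0.894
endloop
endfacet
facet normal -0.230 0.797 0.558
outer loop
vertex 3.82 2.158 -0.168
vertex 3.057 2.213 -0.561
vertex 3.384 1.503 0.587
endloop
endfacet
facet normal -0.887 0.064 -0.457
outer loop
vertex 2.621 1.559 0.194
vertex 3.057 2.213 -0.561
vertex 2.92 0.522 -0.532
endloop
endfacet
facet normal 0.229 -0.797 -0.559
outer loop
vertex 3.356 1.177 -1.287
vertex 4.119 1.121 -0.894
vertex 2.92 0.522 -0.532
endloop
endfacet
facet normal -0.887 0.064 -0.457
outer loop
vertex 2.92 0.522 -0.532
vertex 3.057 2.213 -0.561
vertex 3.356 1.177 -1.287
endloop
endfacet
facet normal 0.401 0.600 -0.692
outer loop
vertex 3.356 1.177 -1.287
vertex 3.82 2.158 -0.168
vertex 4.119 1.121 -0.894
endloop
endfacet
facet normal 0.400 0.601 -0.692
outer loop
vertex 3.057 2.213 -0.561
vertex 3.82 2.158 -0.168
vertex 3.356 1.177 -1.287
endloop
endfacet
facet normal -0.577 -0.255 -0.776
outer loop
vertex 3.844 0.805 -3.157
vertex 3.361 1.189 -2.924
vertex 3.81 1.438 -3.34
endloop
endfacet
facet normal 0.943 -0.044 -0.329
outer loop
vertex 3.844 0.805 -3.157
vertex 3.81 1.438 -3.34
vertex 4.499 1.691 -1.396
endloop
endfacet
facet normal -0.578 -0.254 -0.776
outer loop
vertex 3.81 1.438 -3.34
vertex 3.361 1.189 -2.924
vertex 3.327 1.823 -3.106
endloop
endfacet
facet normal 0.509 0.812 -0.286
outer loop
vertex 3.81 1.438 -3.34
vertex 3.327 1.823 -3.106
vertex 4.499 1.691 -1.396
endloop
endfacet
facet normal -0.577 -0.254 -0.776
outer loop
vertex 3.327 1.823 -3.106
vertex 3.361 1.189 -2.924
vertex 2.878 1.574 -2.691
endloop
endfacet
facet normal -0.274 0.926 0.259
outer loop
vertex 3.327 1.823 -3.106
vertex 2.878 1.574 -2.691
vertex 4.499 1.691 -1.396
endloop
endfacet
facet normal -0.577 -0.255 -0.776
outer loop
vertex 2.878 1.574 -2.691
vertex 3.361 1.189 -2.924
vertex 2.913 0.941 -2.509
endloop
endfacet
facet normal -0.622 0.185 0.761
outer loop
vertex 2.878 1.574 -2.691
vertex 2.913 0.941 -2.509
vertex 4.499 1.691 -1.396
endloop
endfacet
facet normal -0.578 -0.254 -0.776
outer loop
vertex 2.913 0.941 -2.509
vertex 3.361 1.189 -2.924
vertex 3.395 0.556 -2.742
endloop
endfacet
facet normal -0.188 -0.670 0.719
outer loop
vertex 2.913 0.941 -2.509
vertex 3.395 0.556 -2.742
vertex 4.499 1.691 -1.396
endloop
endfacet
facet normal -0.577 -0.254 -0.776
outer loop
vertex 3.395 0.556 -2.742
vertex 3.361 1.189 -2.924
vertex 3.844 0.805 -3.157
endloop
endfacet
facet normal 0.595 -0.785 0.173
outer loop
vertex 3.395 0.556 -2.742
vertex 3.844 0.805 -3.157
vertex 4.499 1.691 -1.396
endloop
endfacet

endsolid


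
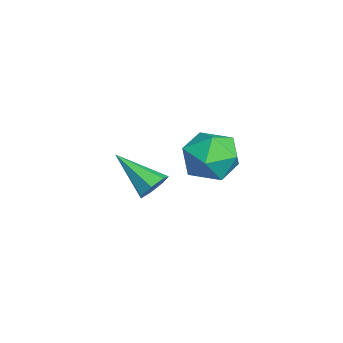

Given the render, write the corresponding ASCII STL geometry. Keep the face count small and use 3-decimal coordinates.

solid 
facet normal 0.541 0.645 -0.539
outer loop
vertex -0.06 0.882 0.126
vertex -0.259 0.579 -0.437
vertex -0.547 1.091 -0.113
endloop
endfacet
facet normal -0.231 0.449 0.863
outer loop
vertex -0.06 0.882 0.126
vertex -0.547 1.091 -0.113
vertex -1.301 -0.659 0.597
endloop
endfacet
facet normal 0.542 0.645 -0.538
outer loop
vertex -0.547 1.091 -0.113
vertex -0.259 0.579 -0.437
vertex -0.817 0.914 -0.597
endloop
endfacet
facet normal -0.831 0.475 0.290
outer loop
vertex -0.547 1.091 -0.113
vertex -0.817 0.914 -0.597
vertex -1.301 -0.659 0.597
endloop
endfacet
facet normal 0.542 0.645 -0.538
outer loop
vertex -0.817 0.914 -0.597
vertex -0.259 0.579 -0.437
vertex -0.668 0.486 -0.96
endloop
endfacet
facet normal -0.926 -0.002 -0.378
outer loop
vertex -0.817 0.914 -0.597
vertex -0.668 0.486 -0.96
vertex -1.301 -0.659 0.597
endloop
endfacet
facet normal 0.543 0.644 -0.539
outer loop
vertex -0.668 0.486 -0.96
vertex -0.259 0.579 -0.437
vertex -0.211 0.127 -0.929
endloop
endfacet
facet normal -0.447 -0.624 -0.641
outer loop
vertex -0.668 0.486 -0.96
vertex -0.211 0.127 -0.929
vertex -1.301 -0.659 0.597
endloop
endfacet
facet normal 0.542 0.644 -0.539
outer loop
vertex -0.211 0.127 -0.929
vertex -0.259 0.579 -0.437
vertex 0.209 0.109 -0.528
endloop
endfacet
facet normal 0.246 -0.922 -0.299
outer loop
vertex -0.211 0.127 -0.929
vertex 0.209 0.109 -0.528
vertex -1.301 -0.659 0.597
endloop
endfacet
facet normal 0.542 0.644 -0.539
outer loop
vertex 0.209 0.109 -0.528
vertex -0.259 0.579 -0.437
vertex 0.277 0.445 -0.058
endloop
endfacet
facet normal 0.631 -0.671 0.389
outer loop
vertex 0.209 0.109 -0.528
vertex 0.277 0.445 -0.058
vertex -1.301 -0.659 0.597
endloop
endfacet
facet normal 0.542 0.645 -0.539
outer loop
vertex 0.277 0.445 -0.058
vertex -0.259 0.579 -0.437
vertex -0.06 0.882 0.126
endloop
endfacet
facet normal 0.418 -0.059 0.907
outer loop
vertex 0.277 0.445 -0.058
vertex -0.06 0.882 0.126
vertex -1.301 -0.659 0.597
endloop
endfacet
facet normal -0.952 -0.307 0.021
outer loop
vertex 2.245 2.371 2.957
vertex 2.573 1.35 2.918
vertex 2.438 1.834 3.865
endloop
endfacet
facet normal -0.875 0.311 0.370
outer loop
vertex 2.245 2.371 2.957
vertex 2.438 1.834 3.865
vertex 2.758 2.853 3.766
endloop
endfacet
facet normal -0.606 0.791 -0.087
outer loop
vertex 2.245 2.371 2.957
vertex 2.758 2.853 3.766
vertex 3.092 2.998 2.757
endloop
endfacet
facet normal -0.516 0.469 -0.717
outer loop
vertex 2.245 2.371 2.957
vertex 3.092 2.998 2.757
vertex 2.977 2.07 2.233
endloop
endfacet
facet normal -0.730 -0.210 -0.651
outer loop
vertex 2.245 2.371 2.957
vertex 2.977 2.07 2.233
vertex 2.573 1.35 2.918
endloop
endfacet
facet normal -0.400 0.212 0.892
outer loop
vertex 2.758 2.853 3.766
vertex 2.438 1.834 3.865
vertex 3.403 2.13 4.227
endloop
endfacet
facet normal -0.523 -0.787 0.328
outer loop
vertex 2.438 1.834 3.865
vertex 2.573 1.35 2.918
vertex 3.288 1.202 3.703
endloop
endfacet
facet normal -0.164 -0.630 -0.759
outer loop
vertex 2.573 1.35 2.918
vertex 2.977 2.07 2.233
vertex 3.622 1.347 2.694
endloop
endfacet
facet normal 0.182 0.466 -0.866
outer loop
vertex 2.977 2.07 2.233
vertex 3.092 2.998 2.757
vertex 3.942 2.366 2.595
endloop
endfacet
facet normal 0.036 0.987 0.154
outer loop
vertex 3.092 2.998 2.757
vertex 2.758 2.853 3.766
vertex 3.807 2.85 3.542
endloop
endfacet
facet normal 0.516 -0.469 0.717
outer loop
vertex 4.135 1.829 3.503
vertex 3.403 2.13 4.227
vertex 3.288 1.202 3.703
endloop
endfacet
facet normal 0.606 -0.791 0.087
outer loop
vertex 4.135 1.829 3.503
vertex 3.288 1.202 3.703
vertex 3.622 1.347 2.694
endloop
endfacet
facet normal 0.875 -0.311 -0.370
outer loop
vertex 4.135 1.829 3.503
vertex 3.622 1.347 2.694
vertex 3.942 2.366 2.595
endloop
endfacet
facet normal 0.952 0.307 -0.021
outer loop
vertex 4.135 1.829 3.503
vertex 3.942 2.366 2.595
vertex 3.807 2.85 3.542
endloop
endfacet
facet normal 0.730 0.210 0.651
outer loop
vertex 4.135 1.829 3.503
vertex 3.807 2.85 3.542
vertex 3.403 2.13 4.227
endloop
endfacet
facet normal -0.182 -0.466 0.866
outer loop
vertex 3.288 1.202 3.703
vertex 3.403 2.13 4.227
vertex 2.438 1.834 3.865
endloop
endfacet
facet normal -0.036 -0.987 -0.154
outer loop
vertex 3.622 1.347 2.694
vertex 3.288 1.202 3.703
vertex 2.573 1.35 2.918
endloop
endfacet
facet normal 0.400 -0.212 -0.892
outer loop
vertex 3.942 2.366 2.595
vertex 3.622 1.347 2.694
vertex 2.977 2.07 2.233
endloop
endfacet
facet normal 0.523 0.787 -0.328
outer loop
vertex 3.807 2.85 3.542
vertex 3.942 2.366 2.595
vertex 3.092 2.998 2.757
endloop
endfacet
facet normal 0.164 0.630 0.759
outer loop
vertex 3.403 2.13 4.227
vertex 3.807 2.85 3.542
vertex 2.758 2.853 3.766
endloop
endfacet

endsolid


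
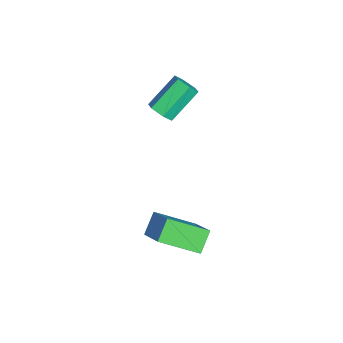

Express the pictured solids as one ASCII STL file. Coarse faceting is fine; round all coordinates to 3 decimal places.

solid 
facet normal 0.465 -0.622 -0.630
outer loop
vertex -0.351 2.765 0.229
vertex -0.882 2.649 -0.049
vertex -0.531 3.108 -0.243
endloop
endfacet
facet normal 0.834 0.546 0.078
outer loop
vertex -0.351 2.765 0.229
vertex -0.531 3.108 -0.243
vertex -1.147 3.828 1.306
endloop
endfacet
facet normal 0.834 0.545 0.078
outer loop
vertex -1.147 3.828 1.306
vertex -0.531 3.108 -0.243
vertex -1.327 4.171 0.835
endloop
endfacet
facet normal -0.466 0.621 0.630
outer loop
vertex -1.147 3.828 1.306
vertex -1.327 4.171 0.835
vertex -1.678 3.711 1.029
endloop
endfacet
facet normal 0.465 -0.622 -0.630
outer loop
vertex -0.531 3.108 -0.243
vertex -0.882 2.649 -0.049
vertex -1.061 2.992 -0.52
endloop
endfacet
facet normal 0.163 0.760 -0.629
outer loop
vertex -0.531 3.108 -0.243
vertex -1.061 2.992 -0.52
vertex -1.327 4.171 0.835
endloop
endfacet
facet normal 0.163 0.760 -0.629
outer loop
vertex -1.327 4.171 0.835
vertex -1.061 2.992 -0.52
vertex -1.858 4.055 0.557
endloop
endfacet
facet normal -0.466 0.621 0.630
outer loop
vertex -1.327 4.171 0.835
vertex -1.858 4.055 0.557
vertex -1.678 3.711 1.029
endloop
endfacet
facet normal 0.466 -0.622 -0.630
outer loop
vertex -1.061 2.992 -0.52
vertex -0.882 2.649 -0.049
vertex -1.413 2.532 -0.326
endloop
endfacet
facet normal -0.672 0.215 -0.709
outer loop
vertex -1.061 2.992 -0.52
vertex -1.413 2.532 -0.326
vertex -1.858 4.055 0.557
endloop
endfacet
facet normal -0.672 0.214 -0.708
outer loop
vertex -1.858 4.055 0.557
vertex -1.413 2.532 -0.326
vertex -2.209 3.595 0.751
endloop
endfacet
facet normal -0.466 0.621 0.630
outer loop
vertex -1.858 4.055 0.557
vertex -2.209 3.595 0.751
vertex -1.678 3.711 1.029
endloop
endfacet
facet normal 0.466 -0.621 -0.630
outer loop
vertex -1.413 2.532 -0.326
vertex -0.882 2.649 -0.049
vertex -1.233 2.189 0.145
endloop
endfacet
facet normal -0.834 -0.545 -0.078
outer loop
vertex -1.413 2.532 -0.326
vertex -1.233 2.189 0.145
vertex -2.209 3.595 0.751
endloop
endfacet
facet normal -0.834 -0.546 -0.078
outer loop
vertex -2.209 3.595 0.751
vertex -1.233 2.189 0.145
vertex -2.029 3.252 1.223
endloop
endfacet
facet normal -0.465 0.622 0.630
outer loop
vertex -2.209 3.595 0.751
vertex -2.029 3.252 1.223
vertex -1.678 3.711 1.029
endloop
endfacet
facet normal 0.466 -0.621 -0.630
outer loop
vertex -1.233 2.189 0.145
vertex -0.882 2.649 -0.049
vertex -0.702 2.305 0.423
endloop
endfacet
facet normal -0.163 -0.760 0.629
outer loop
vertex -1.233 2.189 0.145
vertex -0.702 2.305 0.423
vertex -2.029 3.252 1.223
endloop
endfacet
facet normal -0.163 -0.760 0.629
outer loop
vertex -2.029 3.252 1.223
vertex -0.702 2.305 0.423
vertex -1.499 3.368 1.5
endloop
endfacet
facet normal -0.465 0.622 0.630
outer loop
vertex -2.029 3.252 1.223
vertex -1.499 3.368 1.5
vertex -1.678 3.711 1.029
endloop
endfacet
facet normal 0.466 -0.621 -0.630
outer loop
vertex -0.702 2.305 0.423
vertex -0.882 2.649 -0.049
vertex -0.351 2.765 0.229
endloop
endfacet
facet normal 0.672 -0.214 0.709
outer loop
vertex -0.702 2.305 0.423
vertex -0.351 2.765 0.229
vertex -1.499 3.368 1.5
endloop
endfacet
facet normal 0.672 -0.215 0.709
outer loop
vertex -1.499 3.368 1.5
vertex -0.351 2.765 0.229
vertex -1.147 3.828 1.306
endloop
endfacet
facet normal -0.466 0.622 0.630
outer loop
vertex -1.499 3.368 1.5
vertex -1.147 3.828 1.306
vertex -1.678 3.711 1.029
endloop
endfacet
facet normal -0.657 0.349 0.669
outer loop
vertex 3.377 2.875 -2.534
vertex 3.347 4.521 -3.422
vertex 2.163 2.356 -3.456
endloop
endfacet
facet normal 0.016 -0.880 0.475
outer loop
vertex 2.873 1.979 -4.178
vertex 3.377 2.875 -2.534
vertex 2.163 2.356 -3.456
endloop
endfacet
facet normal -0.657 0.349 0.668
outer loop
vertex 2.163 2.356 -3.456
vertex 3.347 4.521 -3.422
vertex 2.134 4.002 -4.344
endloop
endfacet
facet normal -0.754 -0.322 -0.573
outer loop
vertex 2.134 4.002 -4.344
vertex 2.873 1.979 -4.178
vertex 2.163 2.356 -3.456
endloop
endfacet
facet normal 0.754 0.323 0.573
outer loop
vertex 3.377 2.875 -2.534
vertex 4.057 4.144 -4.144
vertex 3.347 4.521 -3.422
endloop
endfacet
facet normal 0.016 -0.880 0.475
outer loop
vertex 4.086 2.498 -3.256
vertex 3.377 2.875 -2.534
vertex 2.873 1.979 -4.178
endloop
endfacet
facet normal 0.754 0.322 0.572
outer loop
vertex 4.086 2.498 -3.256
vertex 4.057 4.144 -4.144
vertex 3.377 2.875 -2.534
endloop
endfacet
facet normal -0.016 0.880 -0.475
outer loop
vertex 3.347 4.521 -3.422
vertex 4.057 4.144 -4.144
vertex 2.134 4.002 -4.344
endloop
endfacet
facet normal -0.754 -0.322 -0.572
outer loop
vertex 2.843 3.625 -5.066
vertex 2.873 1.979 -4.178
vertex 2.134 4.002 -4.344
endloop
endfacet
facet normal -0.016 0.880 -0.475
outer loop
vertex 2.134 4.002 -4.344
vertex 4.057 4.144 -4.144
vertex 2.843 3.625 -5.066
endloop
endfacet
facet normal 0.657 -0.349 -0.668
outer loop
vertex 2.843 3.625 -5.066
vertex 4.086 2.498 -3.256
vertex 2.873 1.979 -4.178
endloop
endfacet
facet normal 0.657 -0.349 -0.668
outer loop
vertex 4.057 4.144 -4.144
vertex 4.086 2.498 -3.256
vertex 2.843 3.625 -5.066
endloop
endfacet

endsolid


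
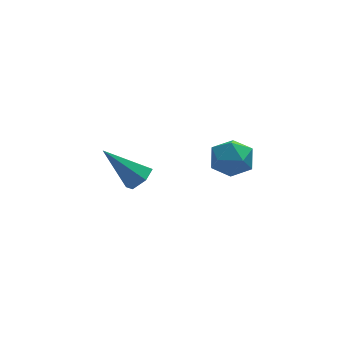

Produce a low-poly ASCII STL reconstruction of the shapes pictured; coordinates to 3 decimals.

solid 
facet normal 0.654 -0.220 -0.723
outer loop
vertex 1.305 4.201 0.182
vertex 1.023 3.731 0.07
vertex 0.891 4.206 -0.194
endloop
endfacet
facet normal -0.039 0.998 0.056
outer loop
vertex 1.305 4.201 0.182
vertex 0.891 4.206 -0.194
vertex -0.043 4.089 1.25
endloop
endfacet
facet normal 0.654 -0.221 -0.724
outer loop
vertex 0.891 4.206 -0.194
vertex 1.023 3.731 0.07
vertex 0.608 3.735 -0.306
endloop
endfacet
facet normal -0.727 0.538 -0.427
outer loop
vertex 0.891 4.206 -0.194
vertex 0.608 3.735 -0.306
vertex -0.043 4.089 1.25
endloop
endfacet
facet normal 0.654 -0.219 -0.724
outer loop
vertex 0.608 3.735 -0.306
vertex 1.023 3.731 0.07
vertex 0.741 3.26 -0.042
endloop
endfacet
facet normal -0.875 -0.398 -0.276
outer loop
vertex 0.608 3.735 -0.306
vertex 0.741 3.26 -0.042
vertex -0.043 4.089 1.25
endloop
endfacet
facet normal 0.655 -0.220 -0.723
outer loop
vertex 0.741 3.26 -0.042
vertex 1.023 3.731 0.07
vertex 1.156 3.255 0.335
endloop
endfacet
facet normal -0.335 -0.872 0.357
outer loop
vertex 0.741 3.26 -0.042
vertex 1.156 3.255 0.335
vertex -0.043 4.089 1.25
endloop
endfacet
facet normal 0.655 -0.220 -0.723
outer loop
vertex 1.156 3.255 0.335
vertex 1.023 3.731 0.07
vertex 1.438 3.726 0.447
endloop
endfacet
facet normal 0.354 -0.412 0.840
outer loop
vertex 1.156 3.255 0.335
vertex 1.438 3.726 0.447
vertex -0.043 4.089 1.25
endloop
endfacet
facet normal 0.654 -0.220 -0.723
outer loop
vertex 1.438 3.726 0.447
vertex 1.023 3.731 0.07
vertex 1.305 4.201 0.182
endloop
endfacet
facet normal 0.502 0.524 0.688
outer loop
vertex 1.438 3.726 0.447
vertex 1.305 4.201 0.182
vertex -0.043 4.089 1.25
endloop
endfacet
facet normal -0.638 -0.035 0.770
outer loop
vertex 2.572 0.173 4.058
vertex 2.602 -0.542 4.05
vertex 3.063 -0.169 4.449
endloop
endfacet
facet normal -0.243 0.558 0.793
outer loop
vertex 2.572 0.173 4.058
vertex 3.063 -0.169 4.449
vertex 3.241 0.422 4.088
endloop
endfacet
facet normal -0.350 0.918 0.185
outer loop
vertex 2.572 0.173 4.058
vertex 3.241 0.422 4.088
vertex 2.89 0.414 3.465
endloop
endfacet
facet normal -0.810 0.546 -0.213
outer loop
vertex 2.572 0.173 4.058
vertex 2.89 0.414 3.465
vertex 2.495 -0.181 3.442
endloop
endfacet
facet normal -0.988 -0.043 0.148
outer loop
vertex 2.572 0.173 4.058
vertex 2.495 -0.181 3.442
vertex 2.602 -0.542 4.05
endloop
endfacet
facet normal 0.444 0.366 0.818
outer loop
vertex 3.241 0.422 4.088
vertex 3.063 -0.169 4.449
vertex 3.685 -0.139 4.098
endloop
endfacet
facet normal -0.194 -0.595 0.780
outer loop
vertex 3.063 -0.169 4.449
vertex 2.602 -0.542 4.05
vertex 3.29 -0.734 4.075
endloop
endfacet
facet normal -0.762 -0.607 -0.226
outer loop
vertex 2.602 -0.542 4.05
vertex 2.495 -0.181 3.442
vertex 2.939 -0.742 3.452
endloop
endfacet
facet normal -0.474 0.346 -0.810
outer loop
vertex 2.495 -0.181 3.442
vertex 2.89 0.414 3.465
vertex 3.117 -0.151 3.091
endloop
endfacet
facet normal 0.271 0.948 -0.165
outer loop
vertex 2.89 0.414 3.465
vertex 3.241 0.422 4.088
vertex 3.578 0.222 3.49
endloop
endfacet
facet normal 0.810 -0.546 0.213
outer loop
vertex 3.608 -0.493 3.482
vertex 3.685 -0.139 4.098
vertex 3.29 -0.734 4.075
endloop
endfacet
facet normal 0.350 -0.918 -0.185
outer loop
vertex 3.608 -0.493 3.482
vertex 3.29 -0.734 4.075
vertex 2.939 -0.742 3.452
endloop
endfacet
facet normal 0.243 -0.558 -0.793
outer loop
vertex 3.608 -0.493 3.482
vertex 2.939 -0.742 3.452
vertex 3.117 -0.151 3.091
endloop
endfacet
facet normal 0.638 0.035 -0.770
outer loop
vertex 3.608 -0.493 3.482
vertex 3.117 -0.151 3.091
vertex 3.578 0.222 3.49
endloop
endfacet
facet normal 0.988 0.043 -0.148
outer loop
vertex 3.608 -0.493 3.482
vertex 3.578 0.222 3.49
vertex 3.685 -0.139 4.098
endloop
endfacet
facet normal 0.474 -0.346 0.810
outer loop
vertex 3.29 -0.734 4.075
vertex 3.685 -0.139 4.098
vertex 3.063 -0.169 4.449
endloop
endfacet
facet normal -0.271 -0.948 0.165
outer loop
vertex 2.939 -0.742 3.452
vertex 3.29 -0.734 4.075
vertex 2.602 -0.542 4.05
endloop
endfacet
facet normal -0.444 -0.366 -0.818
outer loop
vertex 3.117 -0.151 3.091
vertex 2.939 -0.742 3.452
vertex 2.495 -0.181 3.442
endloop
endfacet
facet normal 0.194 0.595 -0.780
outer loop
vertex 3.578 0.222 3.49
vertex 3.117 -0.151 3.091
vertex 2.89 0.414 3.465
endloop
endfacet
facet normal 0.762 0.607 0.226
outer loop
vertex 3.685 -0.139 4.098
vertex 3.578 0.222 3.49
vertex 3.241 0.422 4.088
endloop
endfacet

endsolid


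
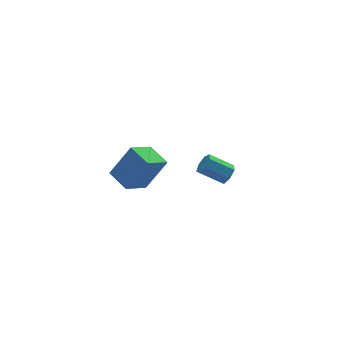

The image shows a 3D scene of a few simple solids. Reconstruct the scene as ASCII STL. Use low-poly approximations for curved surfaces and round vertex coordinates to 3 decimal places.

solid 
facet normal -0.808 -0.341 0.481
outer loop
vertex -2.145 -1.575 1.923
vertex -2.445 -0.442 2.223
vertex -3.097 -1.433 0.426
endloop
endfacet
facet normal 0.249 -0.936 -0.247
outer loop
vertex -1.975 -0.958 -0.243
vertex -2.145 -1.575 1.923
vertex -3.097 -1.433 0.426
endloop
endfacet
facet normal -0.807 -0.342 0.481
outer loop
vertex -3.097 -1.433 0.426
vertex -2.445 -0.442 2.223
vertex -3.398 -0.299 0.726
endloop
endfacet
facet normal -0.535 0.080 -0.841
outer loop
vertex -3.398 -0.299 0.726
vertex -1.975 -0.958 -0.243
vertex -3.097 -1.433 0.426
endloop
endfacet
facet normal 0.535 -0.081 0.841
outer loop
vertex -2.145 -1.575 1.923
vertex -1.323 0.033 1.554
vertex -2.445 -0.442 2.223
endloop
endfacet
facet normal 0.248 -0.937 -0.247
outer loop
vertex -1.022 -1.101 1.254
vertex -2.145 -1.575 1.923
vertex -1.975 -0.958 -0.243
endloop
endfacet
facet normal 0.535 -0.080 0.841
outer loop
vertex -1.022 -1.101 1.254
vertex -1.323 0.033 1.554
vertex -2.145 -1.575 1.923
endloop
endfacet
facet normal -0.249 0.936 0.248
outer loop
vertex -2.445 -0.442 2.223
vertex -1.323 0.033 1.554
vertex -3.398 -0.299 0.726
endloop
endfacet
facet normal -0.535 0.081 -0.841
outer loop
vertex -2.275 0.175 0.057
vertex -1.975 -0.958 -0.243
vertex -3.398 -0.299 0.726
endloop
endfacet
facet normal -0.248 0.937 0.247
outer loop
vertex -3.398 -0.299 0.726
vertex -1.323 0.033 1.554
vertex -2.275 0.175 0.057
endloop
endfacet
facet normal 0.807 0.341 -0.481
outer loop
vertex -2.275 0.175 0.057
vertex -1.022 -1.101 1.254
vertex -1.975 -0.958 -0.243
endloop
endfacet
facet normal 0.807 0.342 -0.481
outer loop
vertex -1.323 0.033 1.554
vertex -1.022 -1.101 1.254
vertex -2.275 0.175 0.057
endloop
endfacet
facet normal 0.740 -0.415 -0.530
outer loop
vertex 4.017 3.185 -4.09
vertex 3.716 2.666 -4.104
vertex 3.693 3.122 -4.493
endloop
endfacet
facet normal 0.257 0.902 -0.347
outer loop
vertex 4.017 3.185 -4.09
vertex 3.693 3.122 -4.493
vertex 3.004 3.753 -3.363
endloop
endfacet
facet normal 0.257 0.902 -0.347
outer loop
vertex 3.004 3.753 -3.363
vertex 3.693 3.122 -4.493
vertex 2.68 3.69 -3.766
endloop
endfacet
facet normal -0.740 0.414 0.530
outer loop
vertex 3.004 3.753 -3.363
vertex 2.68 3.69 -3.766
vertex 2.704 3.234 -3.376
endloop
endfacet
facet normal 0.738 -0.416 -0.531
outer loop
vertex 3.693 3.122 -4.493
vertex 3.716 2.666 -4.104
vertex 3.386 2.716 -4.602
endloop
endfacet
facet normal -0.327 0.468 -0.821
outer loop
vertex 3.693 3.122 -4.493
vertex 3.386 2.716 -4.602
vertex 2.68 3.69 -3.766
endloop
endfacet
facet normal -0.328 0.467 -0.821
outer loop
vertex 2.68 3.69 -3.766
vertex 3.386 2.716 -4.602
vertex 2.373 3.283 -3.875
endloop
endfacet
facet normal -0.739 0.415 0.531
outer loop
vertex 2.68 3.69 -3.766
vertex 2.373 3.283 -3.875
vertex 2.704 3.234 -3.376
endloop
endfacet
facet normal 0.739 -0.415 -0.531
outer loop
vertex 3.386 2.716 -4.602
vertex 3.716 2.666 -4.104
vertex 3.328 2.272 -4.336
endloop
endfacet
facet normal -0.664 -0.319 -0.677
outer loop
vertex 3.386 2.716 -4.602
vertex 3.328 2.272 -4.336
vertex 2.373 3.283 -3.875
endloop
endfacet
facet normal -0.665 -0.320 -0.675
outer loop
vertex 2.373 3.283 -3.875
vertex 3.328 2.272 -4.336
vertex 2.316 2.84 -3.609
endloop
endfacet
facet normal -0.739 0.414 0.531
outer loop
vertex 2.373 3.283 -3.875
vertex 2.316 2.84 -3.609
vertex 2.704 3.234 -3.376
endloop
endfacet
facet normal 0.739 -0.414 -0.532
outer loop
vertex 3.328 2.272 -4.336
vertex 3.716 2.666 -4.104
vertex 3.563 2.125 -3.895
endloop
endfacet
facet normal -0.501 -0.865 -0.021
outer loop
vertex 3.328 2.272 -4.336
vertex 3.563 2.125 -3.895
vertex 2.316 2.84 -3.609
endloop
endfacet
facet normal -0.501 -0.865 -0.022
outer loop
vertex 2.316 2.84 -3.609
vertex 3.563 2.125 -3.895
vertex 2.55 2.693 -3.168
endloop
endfacet
facet normal -0.739 0.414 0.531
outer loop
vertex 2.316 2.84 -3.609
vertex 2.55 2.693 -3.168
vertex 2.704 3.234 -3.376
endloop
endfacet
facet normal 0.739 -0.414 -0.531
outer loop
vertex 3.563 2.125 -3.895
vertex 3.716 2.666 -4.104
vertex 3.913 2.386 -3.611
endloop
endfacet
facet normal 0.040 -0.760 0.649
outer loop
vertex 3.563 2.125 -3.895
vertex 3.913 2.386 -3.611
vertex 2.55 2.693 -3.168
endloop
endfacet
facet normal 0.039 -0.761 0.648
outer loop
vertex 2.55 2.693 -3.168
vertex 3.913 2.386 -3.611
vertex 2.9 2.953 -2.884
endloop
endfacet
facet normal -0.739 0.415 0.531
outer loop
vertex 2.55 2.693 -3.168
vertex 2.9 2.953 -2.884
vertex 2.704 3.234 -3.376
endloop
endfacet
facet normal 0.739 -0.415 -0.531
outer loop
vertex 3.913 2.386 -3.611
vertex 3.716 2.666 -4.104
vertex 4.115 2.857 -3.698
endloop
endfacet
facet normal 0.550 -0.082 0.831
outer loop
vertex 3.913 2.386 -3.611
vertex 4.115 2.857 -3.698
vertex 2.9 2.953 -2.884
endloop
endfacet
facet normal 0.550 -0.082 0.831
outer loop
vertex 2.9 2.953 -2.884
vertex 4.115 2.857 -3.698
vertex 3.102 3.425 -2.971
endloop
endfacet
facet normal -0.739 0.414 0.531
outer loop
vertex 2.9 2.953 -2.884
vertex 3.102 3.425 -2.971
vertex 2.704 3.234 -3.376
endloop
endfacet
facet normal 0.739 -0.414 -0.531
outer loop
vertex 4.115 2.857 -3.698
vertex 3.716 2.666 -4.104
vertex 4.017 3.185 -4.09
endloop
endfacet
facet normal 0.647 0.657 0.388
outer loop
vertex 4.115 2.857 -3.698
vertex 4.017 3.185 -4.09
vertex 3.102 3.425 -2.971
endloop
endfacet
facet normal 0.647 0.657 0.388
outer loop
vertex 3.102 3.425 -2.971
vertex 4.017 3.185 -4.09
vertex 3.004 3.753 -3.363
endloop
endfacet
facet normal -0.739 0.414 0.531
outer loop
vertex 3.102 3.425 -2.971
vertex 3.004 3.753 -3.363
vertex 2.704 3.234 -3.376
endloop
endfacet

endsolid


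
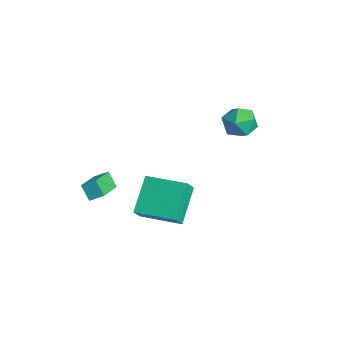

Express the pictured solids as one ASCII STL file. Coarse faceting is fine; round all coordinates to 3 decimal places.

solid 
facet normal -0.403 0.470 -0.785
outer loop
vertex -0.462 -2.424 1.174
vertex 1.011 -0.973 1.287
vertex 0.73 -3.534 -0.103
endloop
endfacet
facet normal -0.711 -0.701 -0.055
outer loop
vertex 1.169 -4.047 0.753
vertex -0.462 -2.424 1.174
vertex 0.73 -3.534 -0.103
endloop
endfacet
facet normal -0.403 0.470 -0.785
outer loop
vertex 0.73 -3.534 -0.103
vertex 1.011 -0.973 1.287
vertex 2.202 -2.084 0.01
endloop
endfacet
facet normal 0.576 -0.537 -0.617
outer loop
vertex 2.202 -2.084 0.01
vertex 1.169 -4.047 0.753
vertex 0.73 -3.534 -0.103
endloop
endfacet
facet normal -0.576 0.537 0.617
outer loop
vertex -0.462 -2.424 1.174
vertex 1.45 -1.486 2.143
vertex 1.011 -0.973 1.287
endloop
endfacet
facet normal -0.711 -0.701 -0.054
outer loop
vertex -0.022 -2.936 2.03
vertex -0.462 -2.424 1.174
vertex 1.169 -4.047 0.753
endloop
endfacet
facet normal -0.576 0.537 0.617
outer loop
vertex -0.022 -2.936 2.03
vertex 1.45 -1.486 2.143
vertex -0.462 -2.424 1.174
endloop
endfacet
facet normal 0.712 0.700 0.055
outer loop
vertex 1.011 -0.973 1.287
vertex 1.45 -1.486 2.143
vertex 2.202 -2.084 0.01
endloop
endfacet
facet normal 0.576 -0.537 -0.617
outer loop
vertex 2.642 -2.596 0.866
vertex 1.169 -4.047 0.753
vertex 2.202 -2.084 0.01
endloop
endfacet
facet normal 0.711 0.701 0.054
outer loop
vertex 2.202 -2.084 0.01
vertex 1.45 -1.486 2.143
vertex 2.642 -2.596 0.866
endloop
endfacet
facet normal 0.403 -0.470 0.785
outer loop
vertex 2.642 -2.596 0.866
vertex -0.022 -2.936 2.03
vertex 1.169 -4.047 0.753
endloop
endfacet
facet normal 0.403 -0.470 0.785
outer loop
vertex 1.45 -1.486 2.143
vertex -0.022 -2.936 2.03
vertex 2.642 -2.596 0.866
endloop
endfacet
facet normal 0.302 0.915 0.267
outer loop
vertex -0.333 2.926 3.372
vertex -0.957 2.917 4.111
vertex -0.057 2.584 4.233
endloop
endfacet
facet normal 0.831 0.554 -0.047
outer loop
vertex -0.333 2.926 3.372
vertex -0.057 2.584 4.233
vertex 0.204 2.124 3.424
endloop
endfacet
facet normal 0.614 0.366 -0.699
outer loop
vertex -0.333 2.926 3.372
vertex 0.204 2.124 3.424
vertex -0.534 2.172 2.801
endloop
endfacet
facet normal -0.049 0.611 -0.790
outer loop
vertex -0.333 2.926 3.372
vertex -0.534 2.172 2.801
vertex -1.252 2.662 3.225
endloop
endfacet
facet normal -0.242 0.951 -0.193
outer loop
vertex -0.333 2.926 3.372
vertex -1.252 2.662 3.225
vertex -0.957 2.917 4.111
endloop
endfacet
facet normal 0.943 -0.043 0.329
outer loop
vertex 0.204 2.124 3.424
vertex -0.057 2.584 4.233
vertex -0.088 1.618 4.195
endloop
endfacet
facet normal 0.087 0.541 0.836
outer loop
vertex -0.057 2.584 4.233
vertex -0.957 2.917 4.111
vertex -0.806 2.108 4.619
endloop
endfacet
facet normal -0.795 0.599 0.092
outer loop
vertex -0.957 2.917 4.111
vertex -1.252 2.662 3.225
vertex -1.544 2.156 3.996
endloop
endfacet
facet normal -0.482 0.050 -0.875
outer loop
vertex -1.252 2.662 3.225
vertex -0.534 2.172 2.801
vertex -1.283 1.696 3.187
endloop
endfacet
facet normal 0.592 -0.347 -0.728
outer loop
vertex -0.534 2.172 2.801
vertex 0.204 2.124 3.424
vertex -0.383 1.363 3.309
endloop
endfacet
facet normal 0.049 -0.611 0.790
outer loop
vertex -1.007 1.354 4.048
vertex -0.088 1.618 4.195
vertex -0.806 2.108 4.619
endloop
endfacet
facet normal -0.614 -0.366 0.699
outer loop
vertex -1.007 1.354 4.048
vertex -0.806 2.108 4.619
vertex -1.544 2.156 3.996
endloop
endfacet
facet normal -0.831 -0.554 0.047
outer loop
vertex -1.007 1.354 4.048
vertex -1.544 2.156 3.996
vertex -1.283 1.696 3.187
endloop
endfacet
facet normal -0.302 -0.915 -0.267
outer loop
vertex -1.007 1.354 4.048
vertex -1.283 1.696 3.187
vertex -0.383 1.363 3.309
endloop
endfacet
facet normal 0.242 -0.951 0.193
outer loop
vertex -1.007 1.354 4.048
vertex -0.383 1.363 3.309
vertex -0.088 1.618 4.195
endloop
endfacet
facet normal 0.482 -0.050 0.875
outer loop
vertex -0.806 2.108 4.619
vertex -0.088 1.618 4.195
vertex -0.057 2.584 4.233
endloop
endfacet
facet normal -0.592 0.347 0.728
outer loop
vertex -1.544 2.156 3.996
vertex -0.806 2.108 4.619
vertex -0.957 2.917 4.111
endloop
endfacet
facet normal -0.943 0.043 -0.329
outer loop
vertex -1.283 1.696 3.187
vertex -1.544 2.156 3.996
vertex -1.252 2.662 3.225
endloop
endfacet
facet normal -0.087 -0.541 -0.836
outer loop
vertex -0.383 1.363 3.309
vertex -1.283 1.696 3.187
vertex -0.534 2.172 2.801
endloop
endfacet
facet normal 0.795 -0.599 -0.092
outer loop
vertex -0.088 1.618 4.195
vertex -0.383 1.363 3.309
vertex 0.204 2.124 3.424
endloop
endfacet
facet normal -0.679 0.606 -0.414
outer loop
vertex -4.492 -3.755 -1.306
vertex -4.178 -3.127 -0.902
vertex -3.894 -3.584 -2.037
endloop
endfacet
facet normal -0.387 -0.776 -0.498
outer loop
vertex -2.582 -4.753 -1.238
vertex -4.492 -3.755 -1.306
vertex -3.894 -3.584 -2.037
endloop
endfacet
facet normal -0.680 0.605 -0.414
outer loop
vertex -3.894 -3.584 -2.037
vertex -4.178 -3.127 -0.902
vertex -3.58 -2.956 -1.634
endloop
endfacet
facet normal 0.623 0.178 -0.762
outer loop
vertex -3.58 -2.956 -1.634
vertex -2.582 -4.753 -1.238
vertex -3.894 -3.584 -2.037
endloop
endfacet
facet normal -0.623 -0.179 0.762
outer loop
vertex -4.492 -3.755 -1.306
vertex -2.866 -4.296 -0.103
vertex -4.178 -3.127 -0.902
endloop
endfacet
facet normal -0.388 -0.776 -0.498
outer loop
vertex -3.18 -4.924 -0.506
vertex -4.492 -3.755 -1.306
vertex -2.582 -4.753 -1.238
endloop
endfacet
facet normal -0.623 -0.178 0.762
outer loop
vertex -3.18 -4.924 -0.506
vertex -2.866 -4.296 -0.103
vertex -4.492 -3.755 -1.306
endloop
endfacet
facet normal 0.388 0.776 0.498
outer loop
vertex -4.178 -3.127 -0.902
vertex -2.866 -4.296 -0.103
vertex -3.58 -2.956 -1.634
endloop
endfacet
facet normal 0.623 0.178 -0.761
outer loop
vertex -2.268 -4.125 -0.834
vertex -2.582 -4.753 -1.238
vertex -3.58 -2.956 -1.634
endloop
endfacet
facet normal 0.387 0.776 0.498
outer loop
vertex -3.58 -2.956 -1.634
vertex -2.866 -4.296 -0.103
vertex -2.268 -4.125 -0.834
endloop
endfacet
facet normal 0.680 -0.606 0.414
outer loop
vertex -2.268 -4.125 -0.834
vertex -3.18 -4.924 -0.506
vertex -2.582 -4.753 -1.238
endloop
endfacet
facet normal 0.680 -0.606 0.414
outer loop
vertex -2.866 -4.296 -0.103
vertex -3.18 -4.924 -0.506
vertex -2.268 -4.125 -0.834
endloop
endfacet

endsolid


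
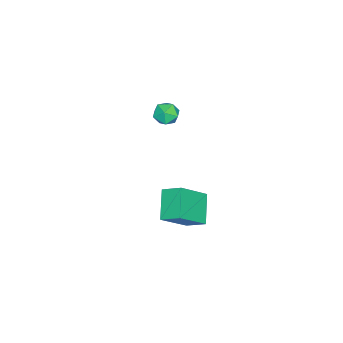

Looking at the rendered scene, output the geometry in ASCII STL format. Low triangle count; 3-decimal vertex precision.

solid 
facet normal -0.636 0.381 -0.671
outer loop
vertex 2.419 0.266 1.824
vertex 3.583 0.716 0.975
vertex 2.404 -0.627 1.331
endloop
endfacet
facet normal -0.771 -0.298 0.563
outer loop
vertex 3.557 -1.316 2.545
vertex 2.419 0.266 1.824
vertex 2.404 -0.627 1.331
endloop
endfacet
facet normal -0.636 0.381 -0.671
outer loop
vertex 2.404 -0.627 1.331
vertex 3.583 0.716 0.975
vertex 3.569 -0.177 0.482
endloop
endfacet
facet normal -0.014 -0.875 -0.483
outer loop
vertex 3.569 -0.177 0.482
vertex 3.557 -1.316 2.545
vertex 2.404 -0.627 1.331
endloop
endfacet
facet normal 0.014 0.875 0.483
outer loop
vertex 2.419 0.266 1.824
vertex 4.736 0.027 2.189
vertex 3.583 0.716 0.975
endloop
endfacet
facet normal -0.771 -0.298 0.562
outer loop
vertex 3.571 -0.423 3.038
vertex 2.419 0.266 1.824
vertex 3.557 -1.316 2.545
endloop
endfacet
facet normal 0.014 0.875 0.483
outer loop
vertex 3.571 -0.423 3.038
vertex 4.736 0.027 2.189
vertex 2.419 0.266 1.824
endloop
endfacet
facet normal 0.771 0.299 -0.563
outer loop
vertex 3.583 0.716 0.975
vertex 4.736 0.027 2.189
vertex 3.569 -0.177 0.482
endloop
endfacet
facet normal -0.014 -0.875 -0.483
outer loop
vertex 4.721 -0.866 1.696
vertex 3.557 -1.316 2.545
vertex 3.569 -0.177 0.482
endloop
endfacet
facet normal 0.771 0.298 -0.563
outer loop
vertex 3.569 -0.177 0.482
vertex 4.736 0.027 2.189
vertex 4.721 -0.866 1.696
endloop
endfacet
facet normal 0.636 -0.380 0.671
outer loop
vertex 4.721 -0.866 1.696
vertex 3.571 -0.423 3.038
vertex 3.557 -1.316 2.545
endloop
endfacet
facet normal 0.636 -0.381 0.671
outer loop
vertex 4.736 0.027 2.189
vertex 3.571 -0.423 3.038
vertex 4.721 -0.866 1.696
endloop
endfacet
facet normal -0.839 0.264 0.476
outer loop
vertex -2.458 -3.18 2.243
vertex -2.535 -3.831 2.469
vertex -2.176 -3.373 2.847
endloop
endfacet
facet normal -0.383 0.813 0.439
outer loop
vertex -2.458 -3.18 2.243
vertex -2.176 -3.373 2.847
vertex -1.819 -2.969 2.41
endloop
endfacet
facet normal -0.244 0.937 -0.249
outer loop
vertex -2.458 -3.18 2.243
vertex -1.819 -2.969 2.41
vertex -1.957 -3.177 1.763
endloop
endfacet
facet normal -0.614 0.465 -0.638
outer loop
vertex -2.458 -3.18 2.243
vertex -1.957 -3.177 1.763
vertex -2.399 -3.711 1.799
endloop
endfacet
facet normal -0.980 0.050 -0.190
outer loop
vertex -2.458 -3.18 2.243
vertex -2.399 -3.711 1.799
vertex -2.535 -3.831 2.469
endloop
endfacet
facet normal 0.224 0.617 0.754
outer loop
vertex -1.819 -2.969 2.41
vertex -2.176 -3.373 2.847
vertex -1.501 -3.489 2.741
endloop
endfacet
facet normal -0.512 -0.271 0.815
outer loop
vertex -2.176 -3.373 2.847
vertex -2.535 -3.831 2.469
vertex -1.943 -4.023 2.777
endloop
endfacet
facet normal -0.741 -0.619 -0.261
outer loop
vertex -2.535 -3.831 2.469
vertex -2.399 -3.711 1.799
vertex -2.081 -4.231 2.13
endloop
endfacet
facet normal -0.146 0.054 -0.988
outer loop
vertex -2.399 -3.711 1.799
vertex -1.957 -3.177 1.763
vertex -1.724 -3.827 1.693
endloop
endfacet
facet normal 0.452 0.817 -0.359
outer loop
vertex -1.957 -3.177 1.763
vertex -1.819 -2.969 2.41
vertex -1.365 -3.369 2.071
endloop
endfacet
facet normal 0.614 -0.465 0.638
outer loop
vertex -1.442 -4.02 2.297
vertex -1.501 -3.489 2.741
vertex -1.943 -4.023 2.777
endloop
endfacet
facet normal 0.244 -0.937 0.249
outer loop
vertex -1.442 -4.02 2.297
vertex -1.943 -4.023 2.777
vertex -2.081 -4.231 2.13
endloop
endfacet
facet normal 0.383 -0.813 -0.439
outer loop
vertex -1.442 -4.02 2.297
vertex -2.081 -4.231 2.13
vertex -1.724 -3.827 1.693
endloop
endfacet
facet normal 0.839 -0.264 -0.476
outer loop
vertex -1.442 -4.02 2.297
vertex -1.724 -3.827 1.693
vertex -1.365 -3.369 2.071
endloop
endfacet
facet normal 0.980 -0.050 0.190
outer loop
vertex -1.442 -4.02 2.297
vertex -1.365 -3.369 2.071
vertex -1.501 -3.489 2.741
endloop
endfacet
facet normal 0.146 -0.054 0.988
outer loop
vertex -1.943 -4.023 2.777
vertex -1.501 -3.489 2.741
vertex -2.176 -3.373 2.847
endloop
endfacet
facet normal -0.452 -0.817 0.359
outer loop
vertex -2.081 -4.231 2.13
vertex -1.943 -4.023 2.777
vertex -2.535 -3.831 2.469
endloop
endfacet
facet normal -0.224 -0.617 -0.754
outer loop
vertex -1.724 -3.827 1.693
vertex -2.081 -4.231 2.13
vertex -2.399 -3.711 1.799
endloop
endfacet
facet normal 0.512 0.271 -0.815
outer loop
vertex -1.365 -3.369 2.071
vertex -1.724 -3.827 1.693
vertex -1.957 -3.177 1.763
endloop
endfacet
facet normal 0.741 0.619 0.261
outer loop
vertex -1.501 -3.489 2.741
vertex -1.365 -3.369 2.071
vertex -1.819 -2.969 2.41
endloop
endfacet

endsolid


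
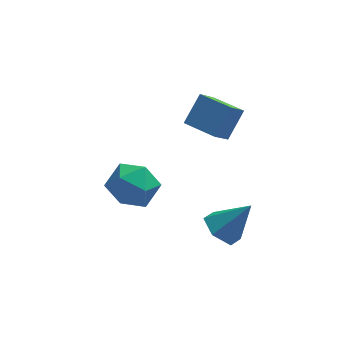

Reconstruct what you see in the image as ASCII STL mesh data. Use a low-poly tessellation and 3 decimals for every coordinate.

solid 
facet normal -0.453 -0.529 -0.718
outer loop
vertex 1.227 0.36 2.492
vertex 0.074 1.351 2.489
vertex 1.822 1.05 1.608
endloop
endfacet
facet normal 0.758 -0.652 0.002
outer loop
vertex 2.506 1.849 2.691
vertex 1.227 0.36 2.492
vertex 1.822 1.05 1.608
endloop
endfacet
facet normal -0.453 -0.530 -0.717
outer loop
vertex 1.822 1.05 1.608
vertex 0.074 1.351 2.489
vertex 0.669 2.041 1.604
endloop
endfacet
facet normal 0.469 0.543 -0.697
outer loop
vertex 0.669 2.041 1.604
vertex 2.506 1.849 2.691
vertex 1.822 1.05 1.608
endloop
endfacet
facet normal -0.469 -0.543 0.697
outer loop
vertex 1.227 0.36 2.492
vertex 0.758 2.15 3.572
vertex 0.074 1.351 2.489
endloop
endfacet
facet normal 0.758 -0.652 0.002
outer loop
vertex 1.911 1.159 3.576
vertex 1.227 0.36 2.492
vertex 2.506 1.849 2.691
endloop
endfacet
facet normal -0.469 -0.543 0.696
outer loop
vertex 1.911 1.159 3.576
vertex 0.758 2.15 3.572
vertex 1.227 0.36 2.492
endloop
endfacet
facet normal -0.758 0.652 -0.002
outer loop
vertex 0.074 1.351 2.489
vertex 0.758 2.15 3.572
vertex 0.669 2.041 1.604
endloop
endfacet
facet normal 0.469 0.543 -0.696
outer loop
vertex 1.353 2.84 2.688
vertex 2.506 1.849 2.691
vertex 0.669 2.041 1.604
endloop
endfacet
facet normal -0.758 0.652 -0.002
outer loop
vertex 0.669 2.041 1.604
vertex 0.758 2.15 3.572
vertex 1.353 2.84 2.688
endloop
endfacet
facet normal 0.453 0.529 0.717
outer loop
vertex 1.353 2.84 2.688
vertex 1.911 1.159 3.576
vertex 2.506 1.849 2.691
endloop
endfacet
facet normal 0.452 0.529 0.718
outer loop
vertex 0.758 2.15 3.572
vertex 1.911 1.159 3.576
vertex 1.353 2.84 2.688
endloop
endfacet
facet normal -0.624 -0.035 -0.781
outer loop
vertex 2.031 -3.024 -0.784
vertex 1.318 -2.881 -0.221
vertex 1.755 -2.166 -0.602
endloop
endfacet
facet normal 0.914 0.341 -0.220
outer loop
vertex 2.031 -3.024 -0.784
vertex 1.755 -2.166 -0.602
vertex 2.422 -2.819 1.161
endloop
endfacet
facet normal -0.624 -0.034 -0.780
outer loop
vertex 1.755 -2.166 -0.602
vertex 1.318 -2.881 -0.221
vertex 1.042 -2.022 -0.038
endloop
endfacet
facet normal 0.348 0.914 0.207
outer loop
vertex 1.755 -2.166 -0.602
vertex 1.042 -2.022 -0.038
vertex 2.422 -2.819 1.161
endloop
endfacet
facet normal -0.624 -0.034 -0.781
outer loop
vertex 1.042 -2.022 -0.038
vertex 1.318 -2.881 -0.221
vertex 0.605 -2.737 0.342
endloop
endfacet
facet normal -0.310 0.587 0.748
outer loop
vertex 1.042 -2.022 -0.038
vertex 0.605 -2.737 0.342
vertex 2.422 -2.819 1.161
endloop
endfacet
facet normal -0.624 -0.035 -0.781
outer loop
vertex 0.605 -2.737 0.342
vertex 1.318 -2.881 -0.221
vertex 0.881 -3.595 0.16
endloop
endfacet
facet normal -0.402 -0.312 0.861
outer loop
vertex 0.605 -2.737 0.342
vertex 0.881 -3.595 0.16
vertex 2.422 -2.819 1.161
endloop
endfacet
facet normal -0.624 -0.034 -0.780
outer loop
vertex 0.881 -3.595 0.16
vertex 1.318 -2.881 -0.221
vertex 1.594 -3.739 -0.404
endloop
endfacet
facet normal 0.164 -0.886 0.434
outer loop
vertex 0.881 -3.595 0.16
vertex 1.594 -3.739 -0.404
vertex 2.422 -2.819 1.161
endloop
endfacet
facet normal -0.624 -0.034 -0.781
outer loop
vertex 1.594 -3.739 -0.404
vertex 1.318 -2.881 -0.221
vertex 2.031 -3.024 -0.784
endloop
endfacet
facet normal 0.822 -0.559 -0.106
outer loop
vertex 1.594 -3.739 -0.404
vertex 2.031 -3.024 -0.784
vertex 2.422 -2.819 1.161
endloop
endfacet
facet normal -0.810 -0.503 0.302
outer loop
vertex -3.169 -1.306 1.204
vertex -2.587 -2.311 1.089
vertex -2.565 -1.737 2.105
endloop
endfacet
facet normal -0.788 0.145 0.598
outer loop
vertex -3.169 -1.306 1.204
vertex -2.565 -1.737 2.105
vertex -2.531 -0.593 1.873
endloop
endfacet
facet normal -0.776 0.627 0.071
outer loop
vertex -3.169 -1.306 1.204
vertex -2.531 -0.593 1.873
vertex -2.531 -0.461 0.713
endloop
endfacet
facet normal -0.789 0.276 -0.549
outer loop
vertex -3.169 -1.306 1.204
vertex -2.531 -0.461 0.713
vertex -2.566 -1.522 0.229
endloop
endfacet
facet normal -0.810 -0.422 -0.407
outer loop
vertex -3.169 -1.306 1.204
vertex -2.566 -1.522 0.229
vertex -2.587 -2.311 1.089
endloop
endfacet
facet normal -0.178 0.201 0.963
outer loop
vertex -2.531 -0.593 1.873
vertex -2.565 -1.737 2.105
vertex -1.554 -1.158 2.171
endloop
endfacet
facet normal -0.212 -0.849 0.484
outer loop
vertex -2.565 -1.737 2.105
vertex -2.587 -2.311 1.089
vertex -1.589 -2.219 1.687
endloop
endfacet
facet normal -0.213 -0.717 -0.663
outer loop
vertex -2.587 -2.311 1.089
vertex -2.566 -1.522 0.229
vertex -1.589 -2.087 0.527
endloop
endfacet
facet normal -0.178 0.413 -0.893
outer loop
vertex -2.566 -1.522 0.229
vertex -2.531 -0.461 0.713
vertex -1.555 -0.943 0.295
endloop
endfacet
facet normal -0.157 0.981 0.112
outer loop
vertex -2.531 -0.461 0.713
vertex -2.531 -0.593 1.873
vertex -1.533 -0.369 1.311
endloop
endfacet
facet normal 0.789 -0.276 0.549
outer loop
vertex -0.951 -1.374 1.196
vertex -1.554 -1.158 2.171
vertex -1.589 -2.219 1.687
endloop
endfacet
facet normal 0.776 -0.627 -0.071
outer loop
vertex -0.951 -1.374 1.196
vertex -1.589 -2.219 1.687
vertex -1.589 -2.087 0.527
endloop
endfacet
facet normal 0.788 -0.145 -0.598
outer loop
vertex -0.951 -1.374 1.196
vertex -1.589 -2.087 0.527
vertex -1.555 -0.943 0.295
endloop
endfacet
facet normal 0.810 0.503 -0.302
outer loop
vertex -0.951 -1.374 1.196
vertex -1.555 -0.943 0.295
vertex -1.533 -0.369 1.311
endloop
endfacet
facet normal 0.810 0.422 0.407
outer loop
vertex -0.951 -1.374 1.196
vertex -1.533 -0.369 1.311
vertex -1.554 -1.158 2.171
endloop
endfacet
facet normal 0.178 -0.413 0.893
outer loop
vertex -1.589 -2.219 1.687
vertex -1.554 -1.158 2.171
vertex -2.565 -1.737 2.105
endloop
endfacet
facet normal 0.157 -0.981 -0.112
outer loop
vertex -1.589 -2.087 0.527
vertex -1.589 -2.219 1.687
vertex -2.587 -2.311 1.089
endloop
endfacet
facet normal 0.178 -0.201 -0.963
outer loop
vertex -1.555 -0.943 0.295
vertex -1.589 -2.087 0.527
vertex -2.566 -1.522 0.229
endloop
endfacet
facet normal 0.212 0.849 -0.484
outer loop
vertex -1.533 -0.369 1.311
vertex -1.555 -0.943 0.295
vertex -2.531 -0.461 0.713
endloop
endfacet
facet normal 0.213 0.717 0.663
outer loop
vertex -1.554 -1.158 2.171
vertex -1.533 -0.369 1.311
vertex -2.531 -0.593 1.873
endloop
endfacet

endsolid
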